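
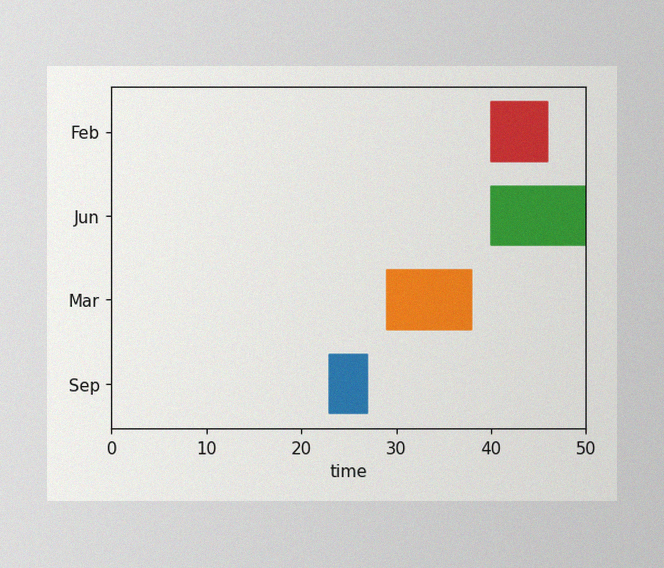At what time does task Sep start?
23

The image has some photo noise and uneven lighting. The Sep bar begins at t=23.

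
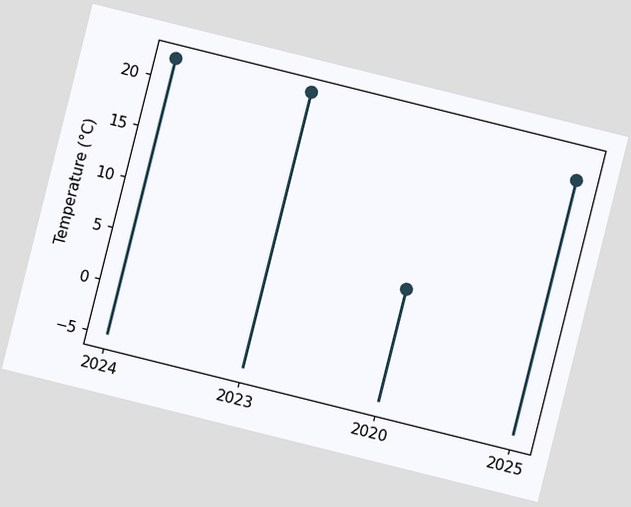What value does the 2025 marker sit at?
The chart is tilted about 14° clockwise. The 2025 marker sits at 20°C.

20°C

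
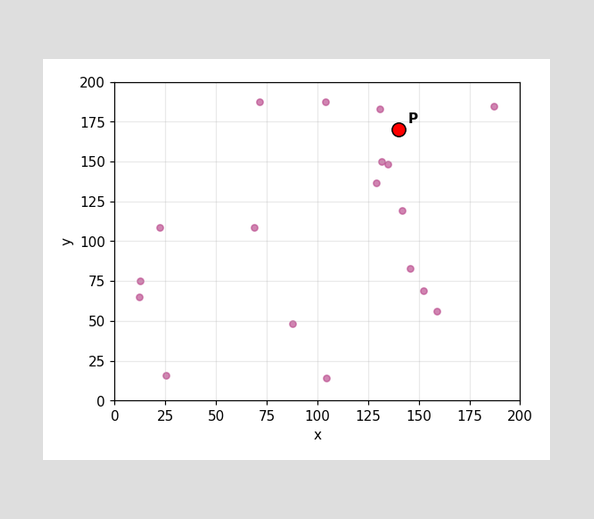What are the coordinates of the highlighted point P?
(140, 170)

Following the gridlines from P to each axis, P sits at (140, 170).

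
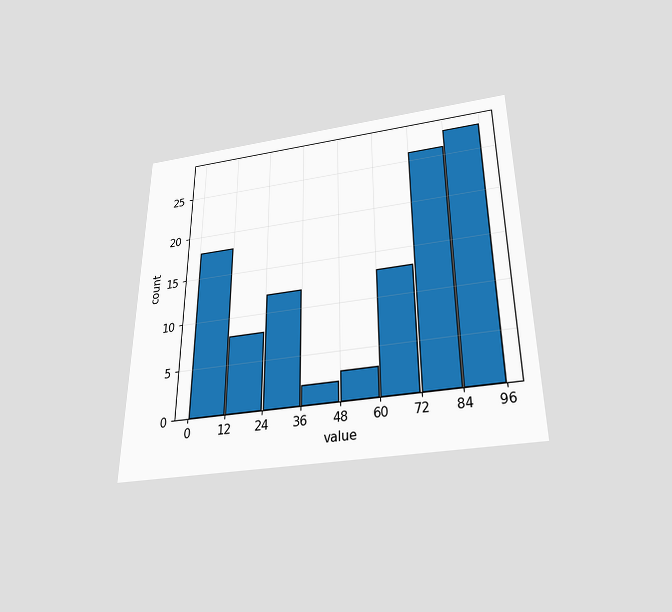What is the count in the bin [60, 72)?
13

The chart is viewed slightly from below. The [60, 72) bin has height 13.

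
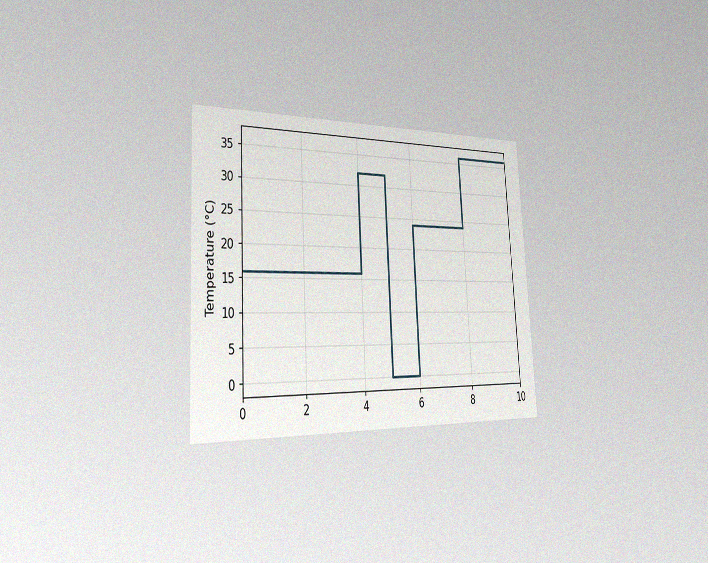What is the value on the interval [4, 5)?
32°C

The chart is tilted about 3° counter-clockwise and viewed slightly from the left, with some photo noise. On [4, 5) the step sits at 32°C.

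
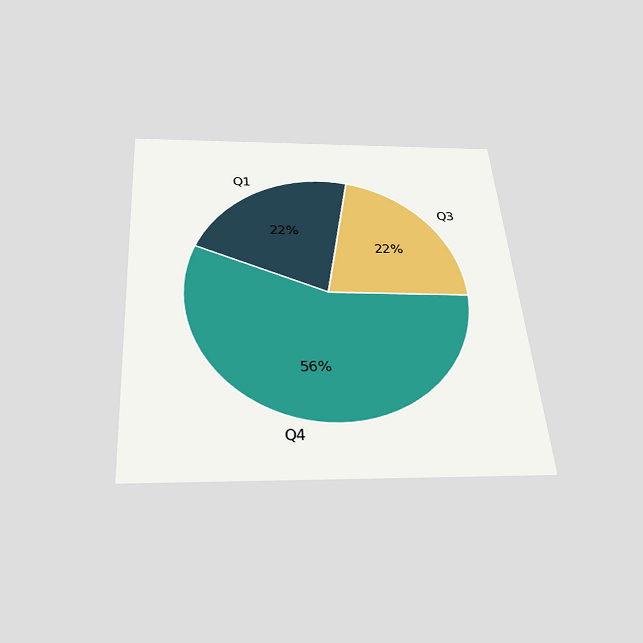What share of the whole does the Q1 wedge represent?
The chart is tilted about 4° counter-clockwise and viewed slightly from below. The Q1 slice takes up 22% of the pie.

22%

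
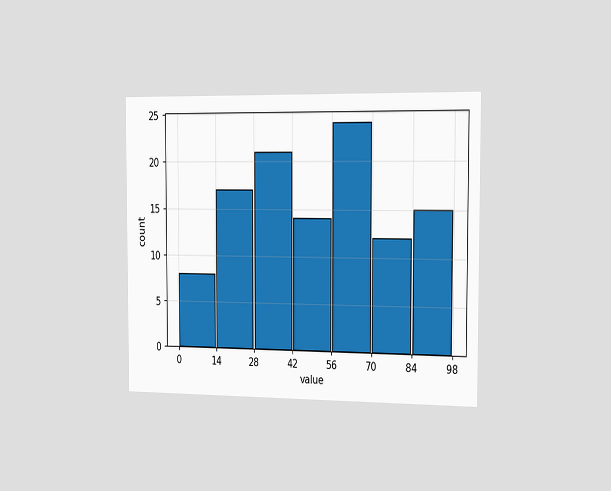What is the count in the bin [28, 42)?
21

The chart is viewed slightly from the right. The [28, 42) bin has height 21.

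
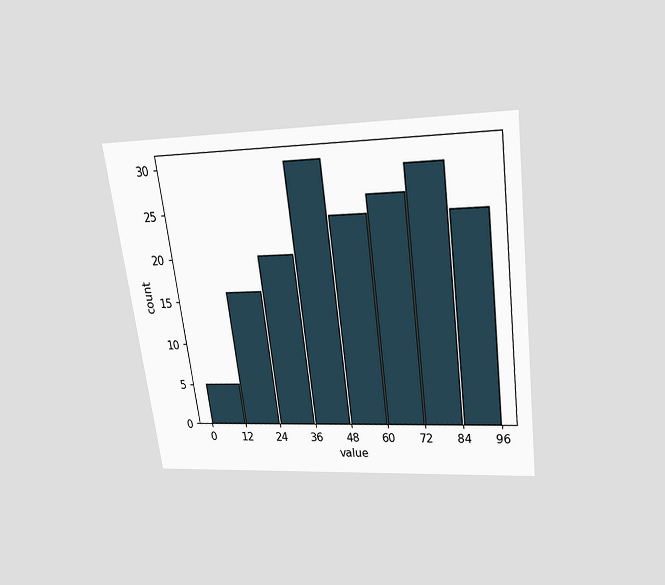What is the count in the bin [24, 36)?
20

The chart is tilted about 8° counter-clockwise and viewed slightly from above. The [24, 36) bin has height 20.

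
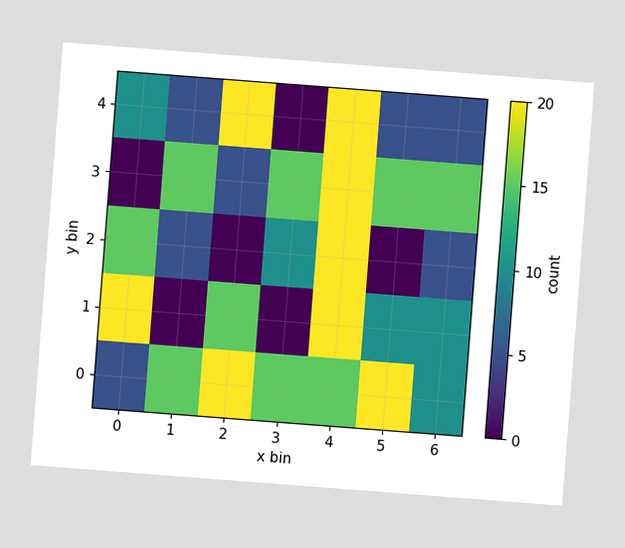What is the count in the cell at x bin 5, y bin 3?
15

The chart is tilted about 4° clockwise. Matching the cell (5, 3) against the colorbar gives 15.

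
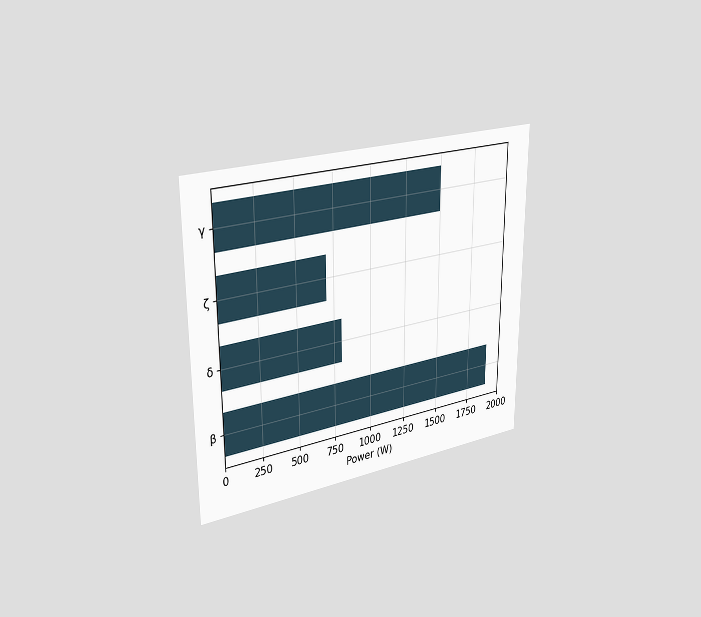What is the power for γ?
1500W

The chart is viewed slightly from the left. Reading along the chart's x-axis, the γ bar reaches 1500W.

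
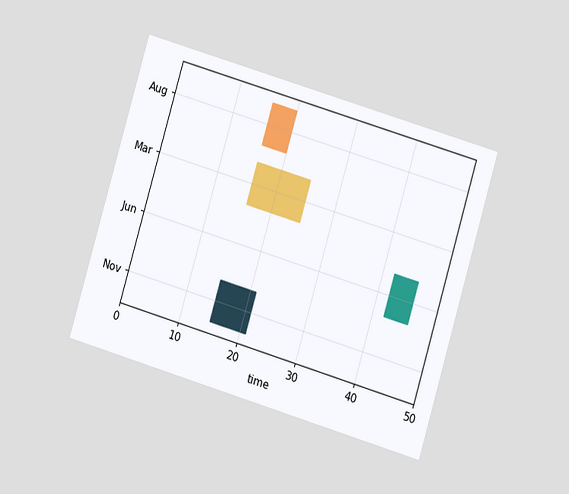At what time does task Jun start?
The chart is tilted about 17° clockwise and viewed at a slight angle. The Jun bar begins at t=42.

42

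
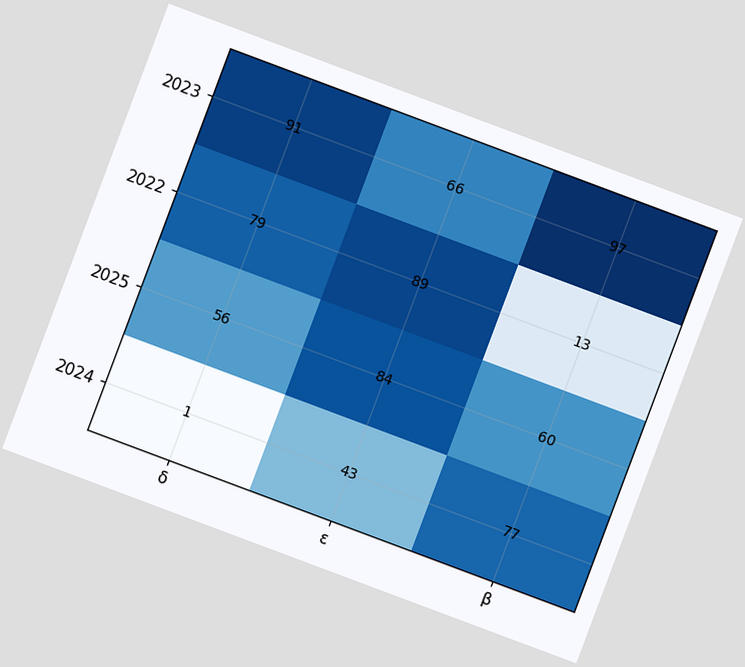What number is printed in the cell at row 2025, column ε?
84

The chart is tilted about 21° clockwise. The (2025, ε) cell reads 84.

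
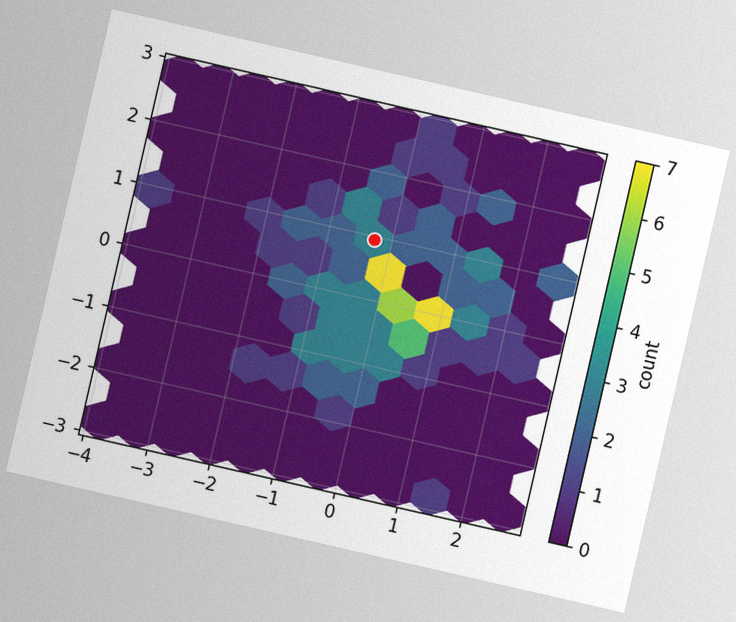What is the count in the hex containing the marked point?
3

The chart is tilted about 13° clockwise, with some photo noise. The marked hex reads 3 on the colorbar.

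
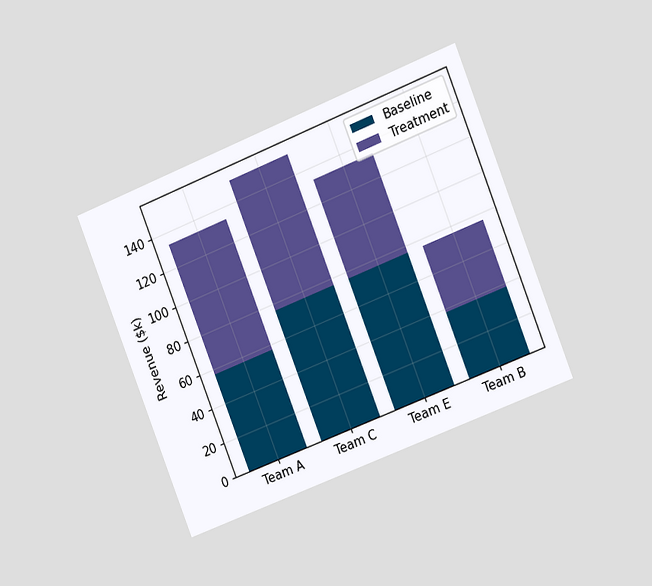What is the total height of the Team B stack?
$76k

The chart is tilted about 22° counter-clockwise and viewed slightly from the right. The Team B stack's top reaches $76k on the y-axis.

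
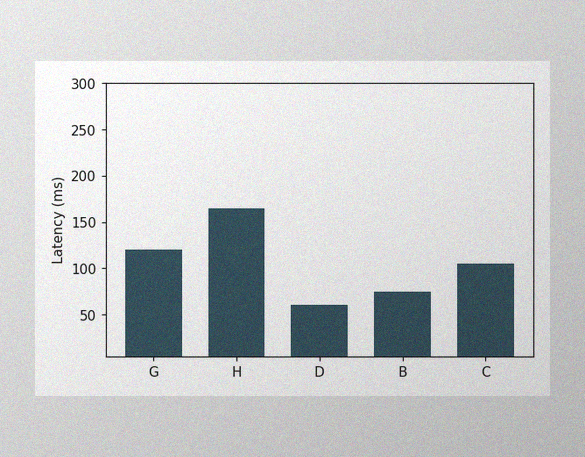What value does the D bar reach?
The image has some photo noise and uneven lighting. Reading along the chart's y-axis, the D bar reaches 60ms.

60ms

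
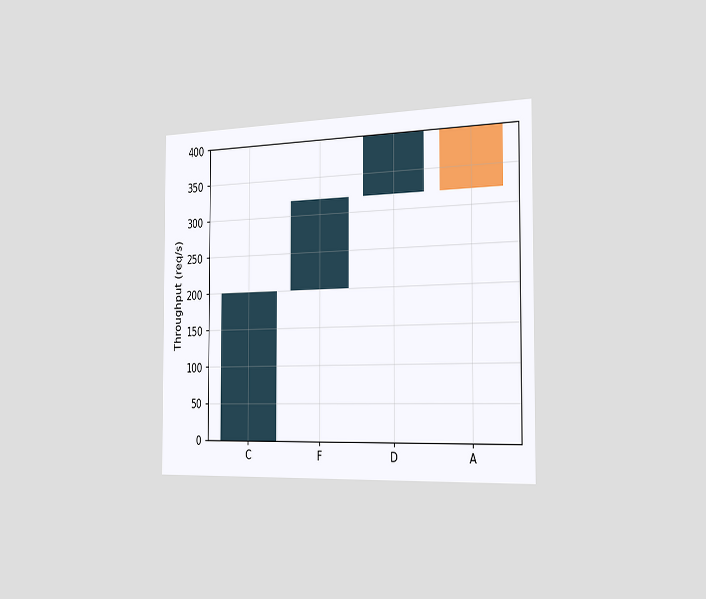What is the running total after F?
The chart is viewed slightly from the right. After F the running total reaches 320req/s.

320req/s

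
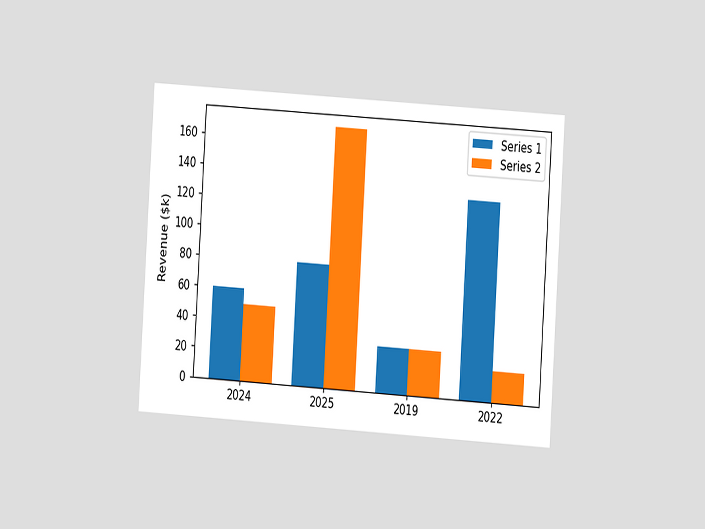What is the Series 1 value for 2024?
The chart is tilted about 4° clockwise and viewed at a slight angle. The Series 1 bar at 2024 reaches $60k on the y-axis.

$60k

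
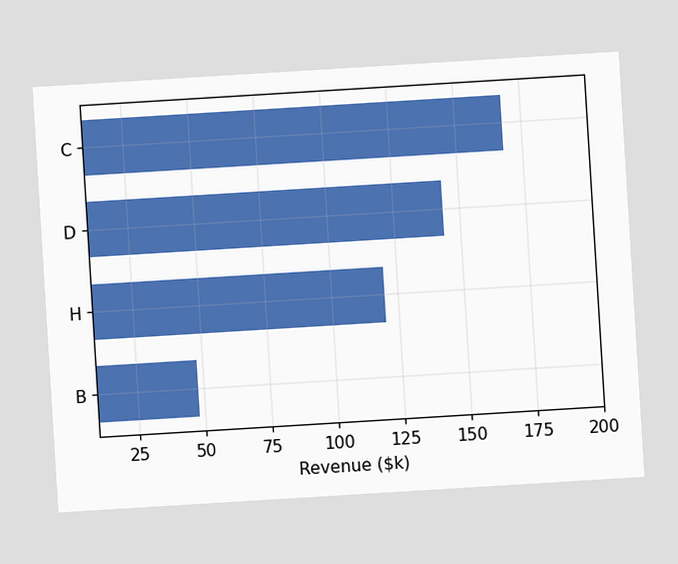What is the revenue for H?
The chart is tilted about 3° counter-clockwise. Reading along the chart's x-axis, the H bar reaches $120k.

$120k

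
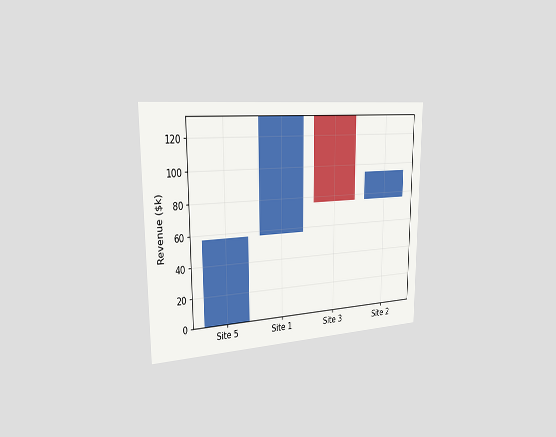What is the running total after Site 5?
$57k

The chart is viewed slightly from the left. After Site 5 the running total reaches $57k.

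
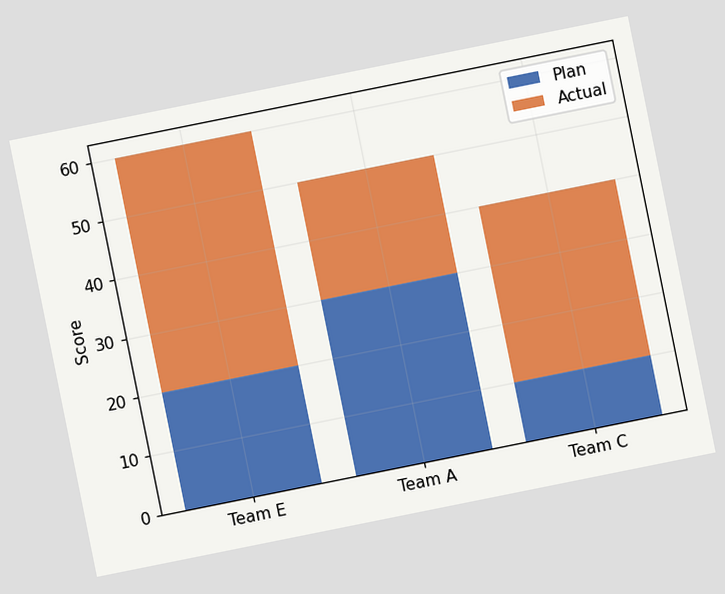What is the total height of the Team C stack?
40

The chart is tilted about 11° counter-clockwise. The Team C stack's top reaches 40 on the y-axis.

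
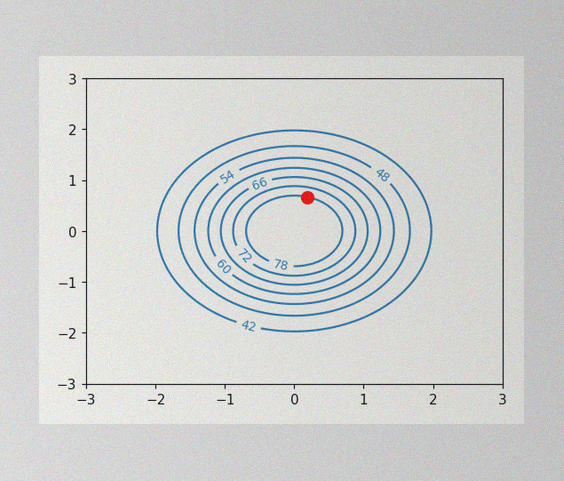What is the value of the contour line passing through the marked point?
The image has some photo noise and uneven lighting. The marked point sits on the contour labelled 78.

78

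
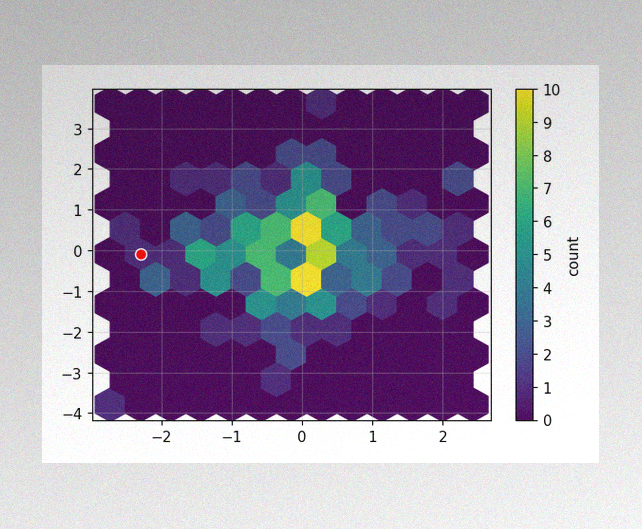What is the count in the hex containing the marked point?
1

The image has some photo noise and uneven lighting. The marked hex reads 1 on the colorbar.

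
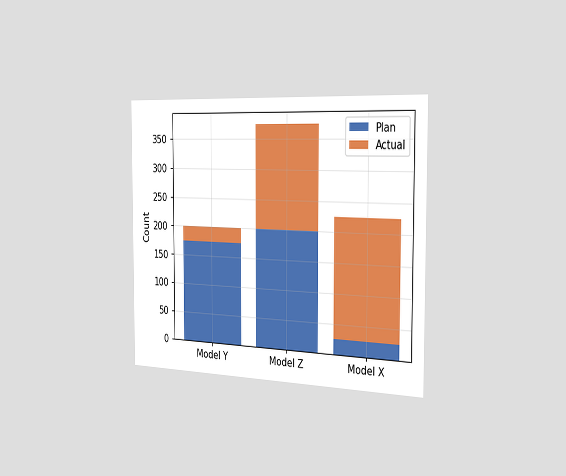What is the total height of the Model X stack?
225

The chart is viewed slightly from the right. The Model X stack's top reaches 225 on the y-axis.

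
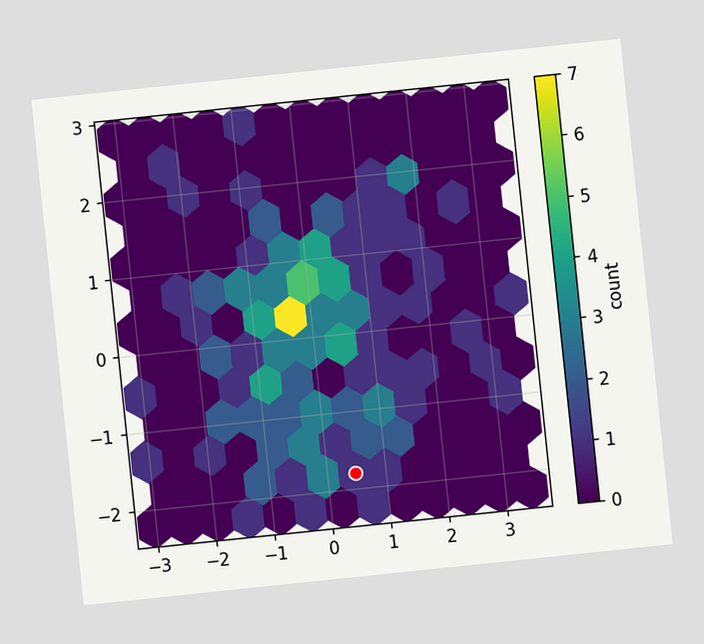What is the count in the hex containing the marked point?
The chart is tilted about 6° counter-clockwise. The marked hex reads 1 on the colorbar.

1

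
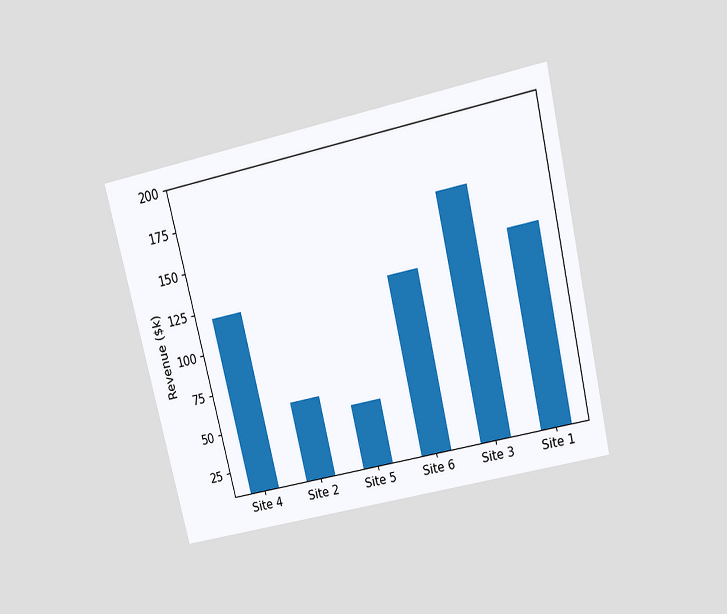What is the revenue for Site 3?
The chart is tilted about 13° counter-clockwise and viewed slightly from above. Reading along the chart's y-axis, the Site 3 bar reaches $160k.

$160k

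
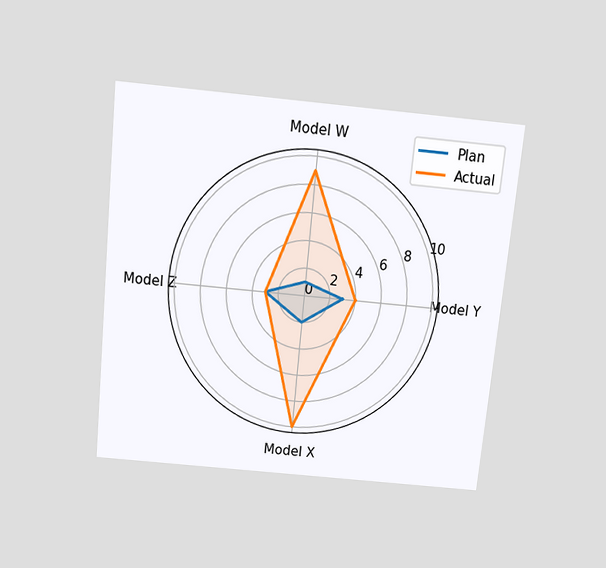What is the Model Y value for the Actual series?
4

The chart is tilted about 6° clockwise and viewed slightly from above. On the Model Y axis, Actual reaches 4.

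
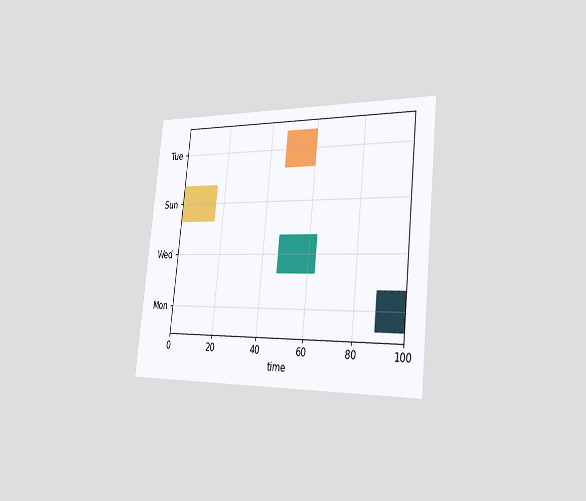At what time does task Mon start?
89

The chart is tilted about 6° clockwise and viewed slightly from the right. The Mon bar begins at t=89.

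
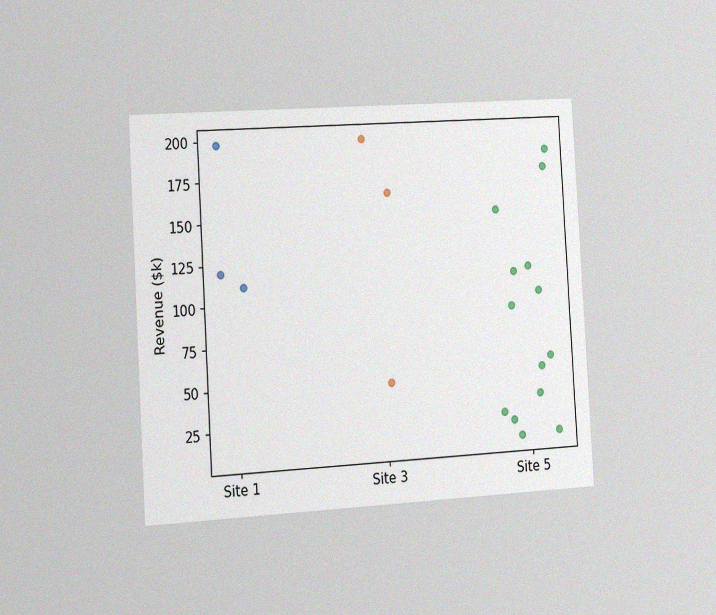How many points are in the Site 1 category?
The chart is tilted about 3° counter-clockwise and viewed slightly from the left, with some photo noise. Counting the markers in the Site 1 column gives 3.

3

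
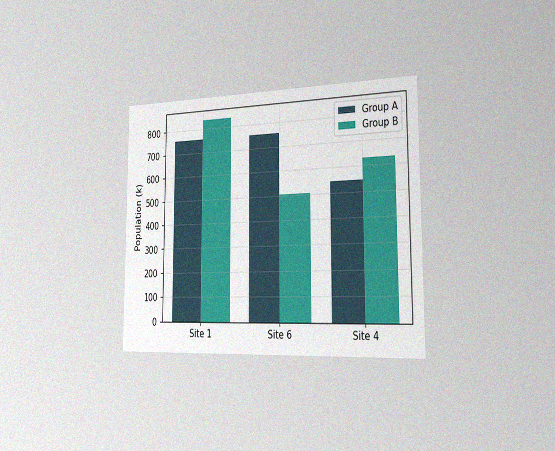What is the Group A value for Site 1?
The chart is viewed slightly from the right, with some photo noise. The Group A bar at Site 1 reaches 756k on the y-axis.

756k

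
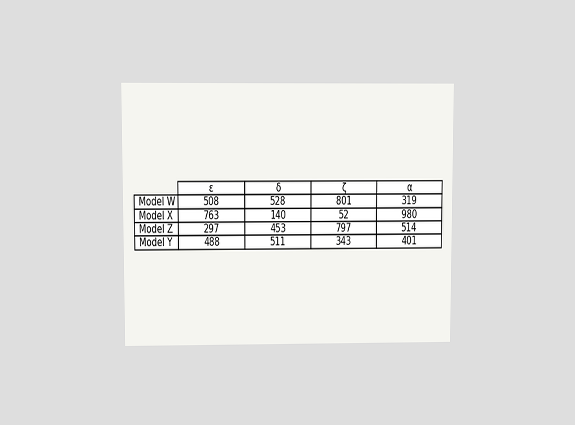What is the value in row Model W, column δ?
The chart is viewed at a slight angle. The (Model W, δ) cell reads 528.

528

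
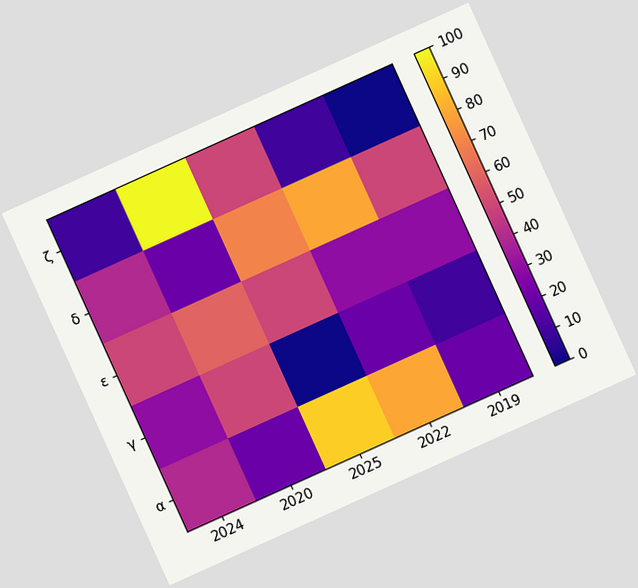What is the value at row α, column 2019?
20

The chart is tilted about 24° counter-clockwise. Matching cell (α, 2019) against the colorbar gives 20.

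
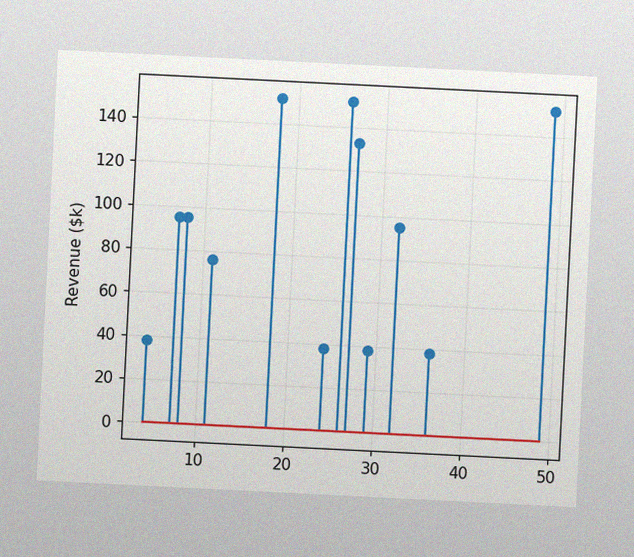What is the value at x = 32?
$95k

The chart is tilted about 3° clockwise, with some photo noise. The stem at x=32 reaches $95k.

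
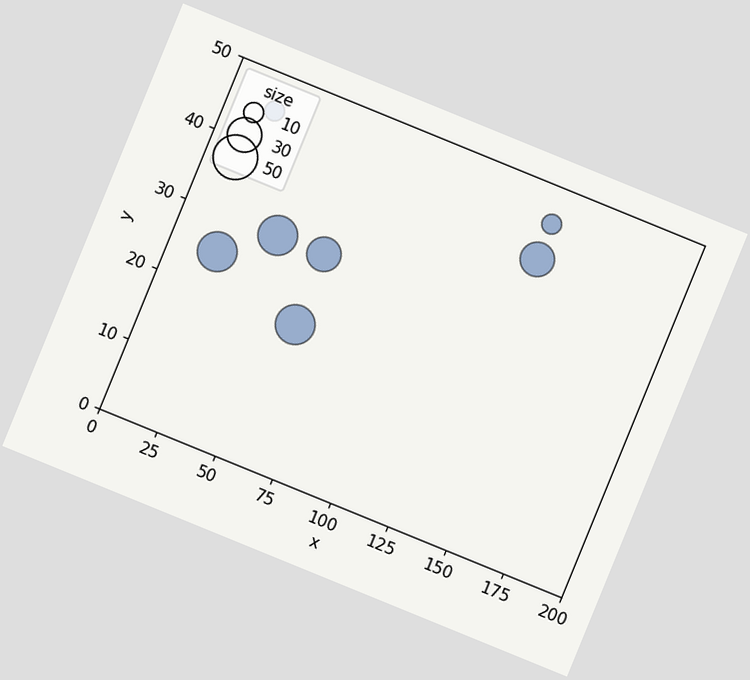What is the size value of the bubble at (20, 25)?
40

The chart is tilted about 22° clockwise. Matching the bubble at (20, 25) against the size legend gives 40.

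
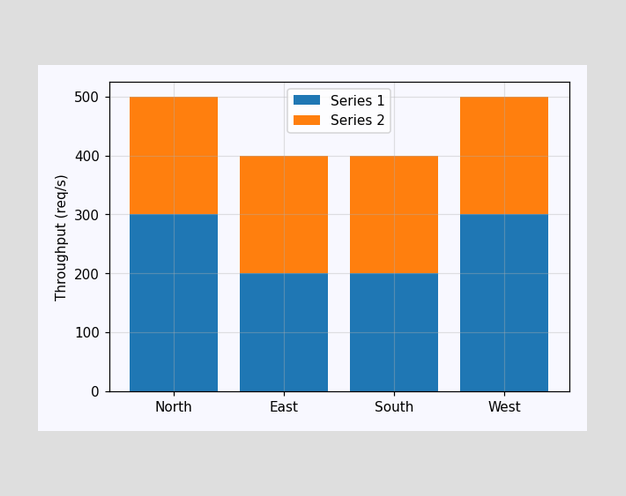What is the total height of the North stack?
500req/s

The North stack's top reaches 500req/s on the y-axis.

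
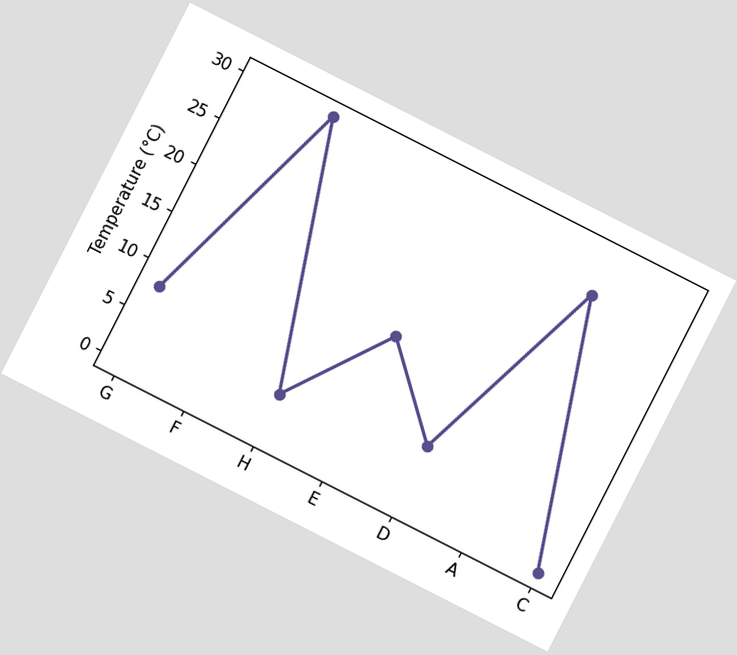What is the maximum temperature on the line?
The chart is tilted about 27° clockwise. The highest point is at F, and reading across to the y-axis gives 30°C.

30°C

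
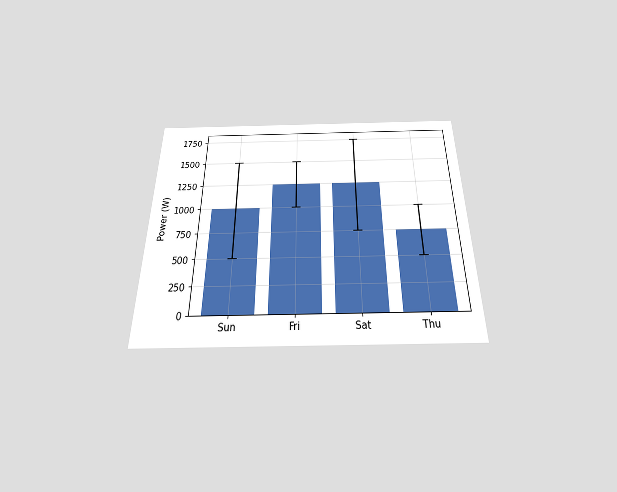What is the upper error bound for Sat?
The chart is viewed slightly from below. The Sat bar's upper whisker reaches 1750W.

1750W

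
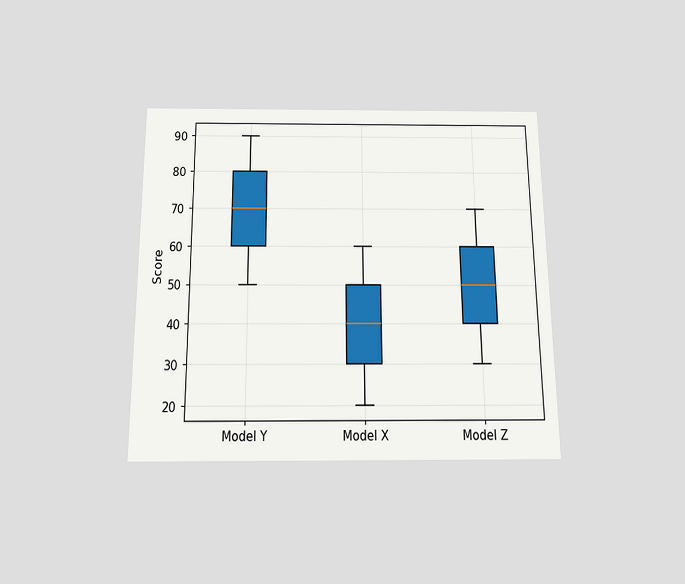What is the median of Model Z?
The chart is viewed slightly from below. The median line in the Model Z box sits at 50.

50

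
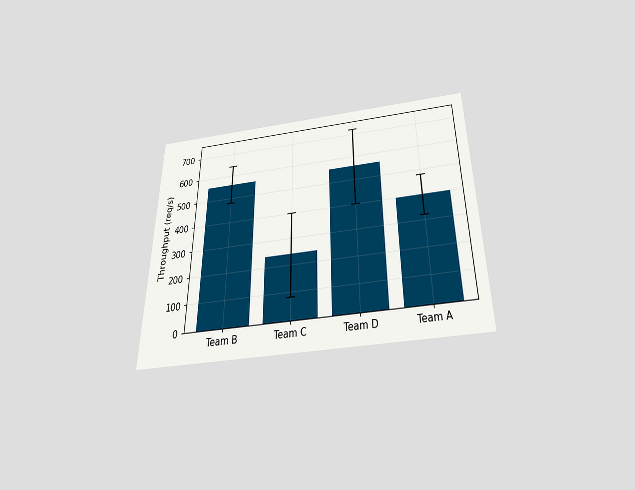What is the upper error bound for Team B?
The chart is viewed slightly from below. The Team B bar's upper whisker reaches 640req/s.

640req/s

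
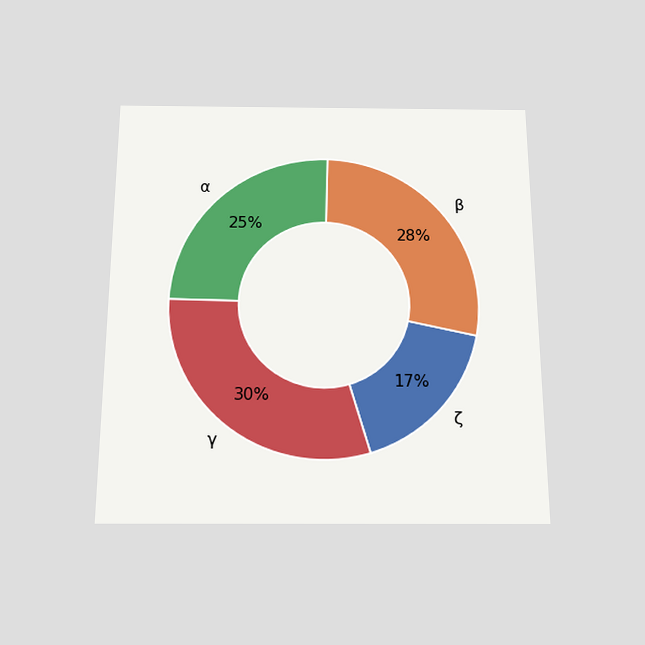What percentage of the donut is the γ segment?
The chart is viewed slightly from below. The γ segment takes up 30% of the ring.

30%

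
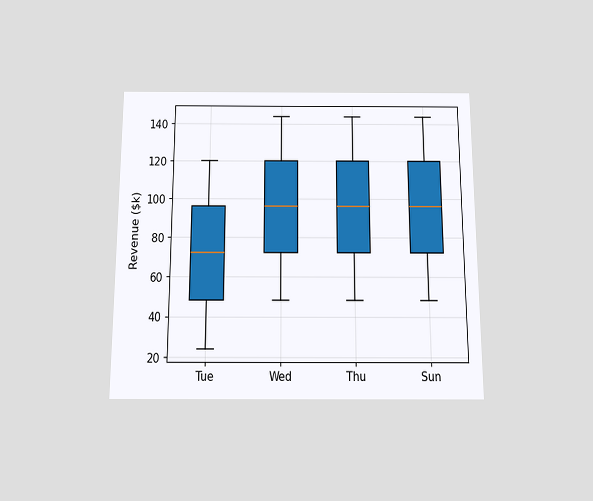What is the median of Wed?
The chart is viewed slightly from below. The median line in the Wed box sits at $96k.

$96k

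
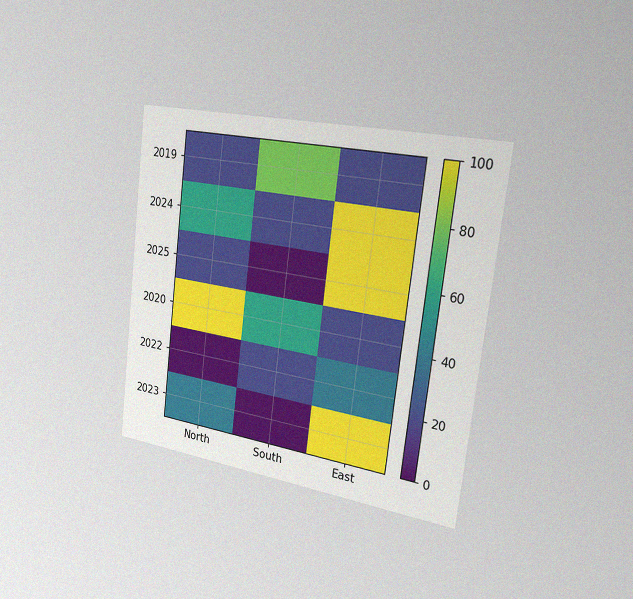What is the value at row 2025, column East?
100

The chart is tilted about 7° clockwise and viewed slightly from the right, with some photo noise. Matching cell (2025, East) against the colorbar gives 100.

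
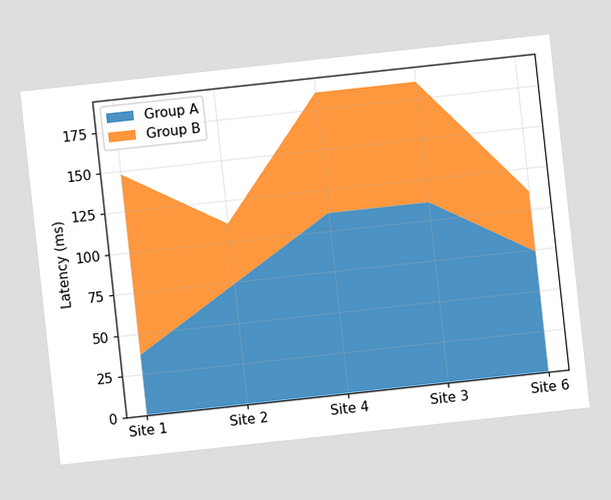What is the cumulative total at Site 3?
185ms

The chart is tilted about 6° counter-clockwise. The stacked total at Site 3 reaches 185ms.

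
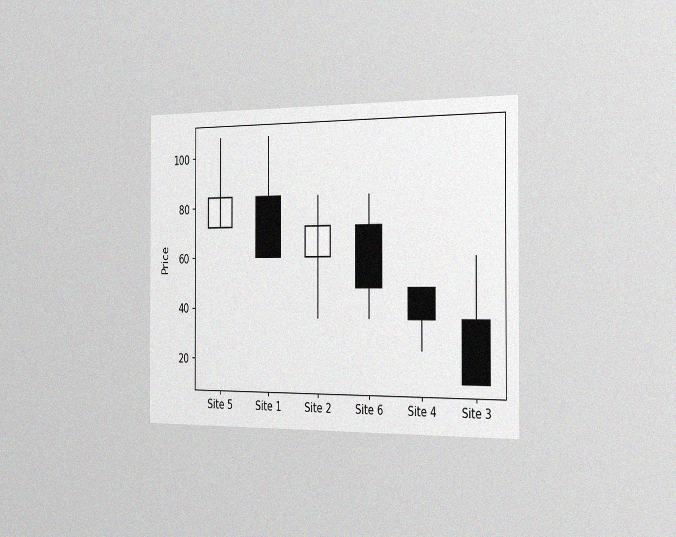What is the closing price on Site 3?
The chart is viewed slightly from the right, with some photo noise. The Site 3 candle closes at 12.

12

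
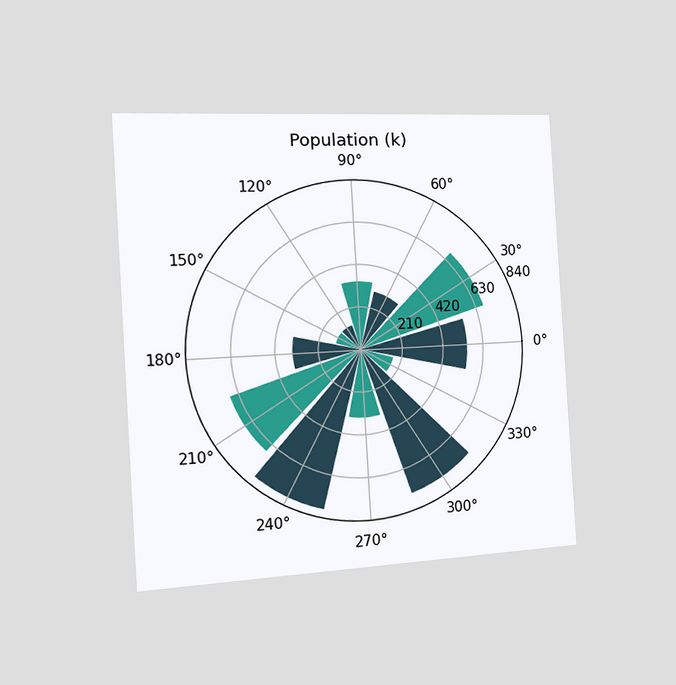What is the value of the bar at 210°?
The chart is tilted about 3° counter-clockwise and viewed slightly from the left. The bar at 210° reaches 672k on the radial axis.

672k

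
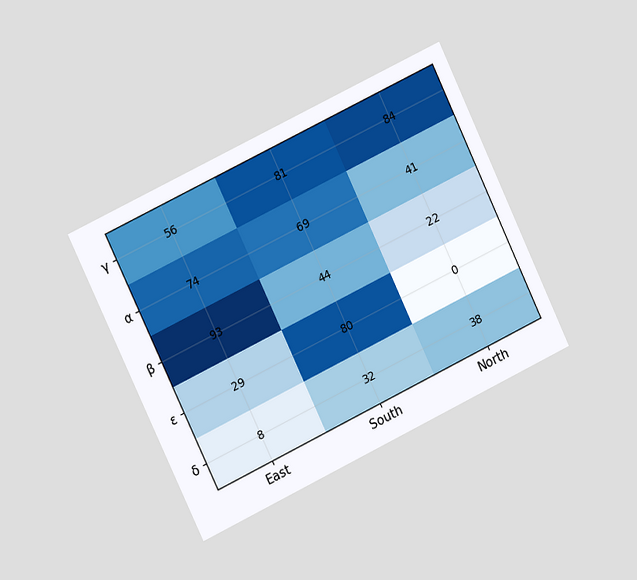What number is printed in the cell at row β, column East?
93

The chart is tilted about 26° counter-clockwise and viewed slightly from the left. The (β, East) cell reads 93.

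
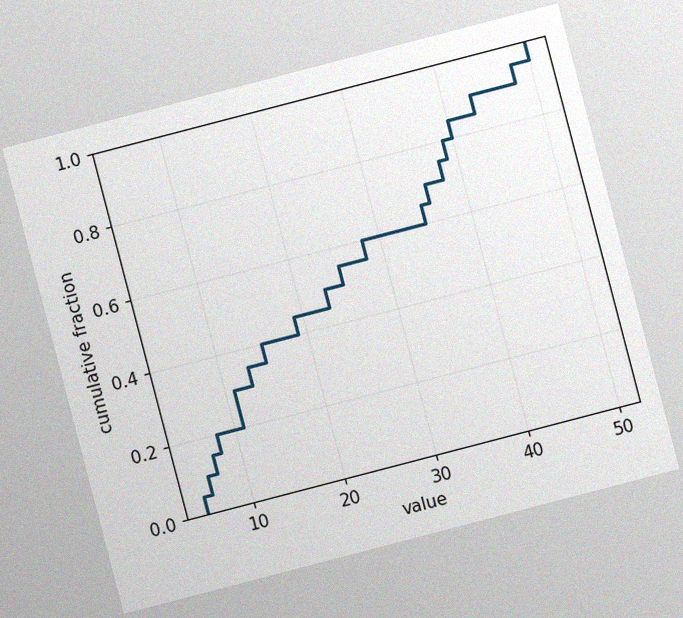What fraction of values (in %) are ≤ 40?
85%

The chart is tilted about 15° counter-clockwise, with some photo noise. At x=40 the ECDF step is at 85%.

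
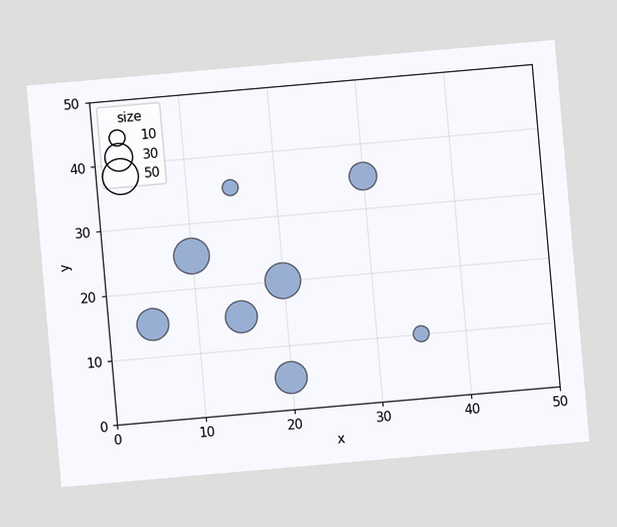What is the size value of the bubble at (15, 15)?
The chart is tilted about 5° counter-clockwise. Matching the bubble at (15, 15) against the size legend gives 40.

40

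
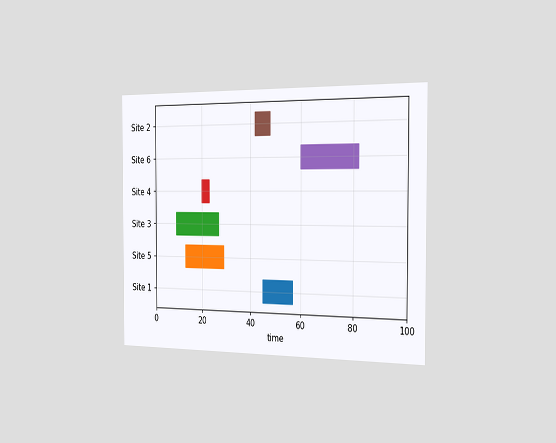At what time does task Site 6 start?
The chart is viewed slightly from the right. The Site 6 bar begins at t=60.

60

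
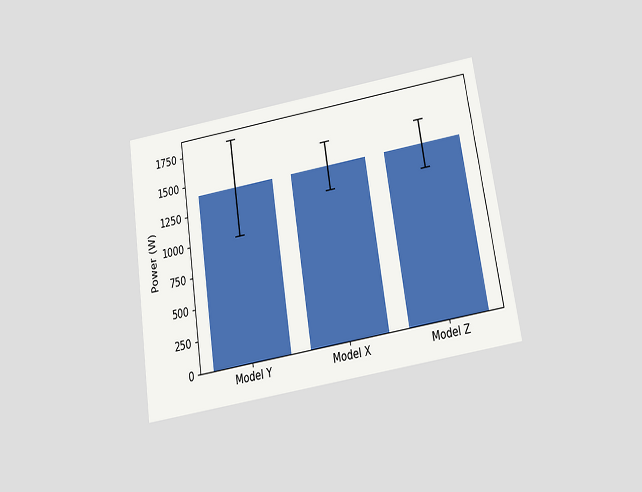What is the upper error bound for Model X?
1600W

The chart is tilted about 9° counter-clockwise and viewed slightly from below. The Model X bar's upper whisker reaches 1600W.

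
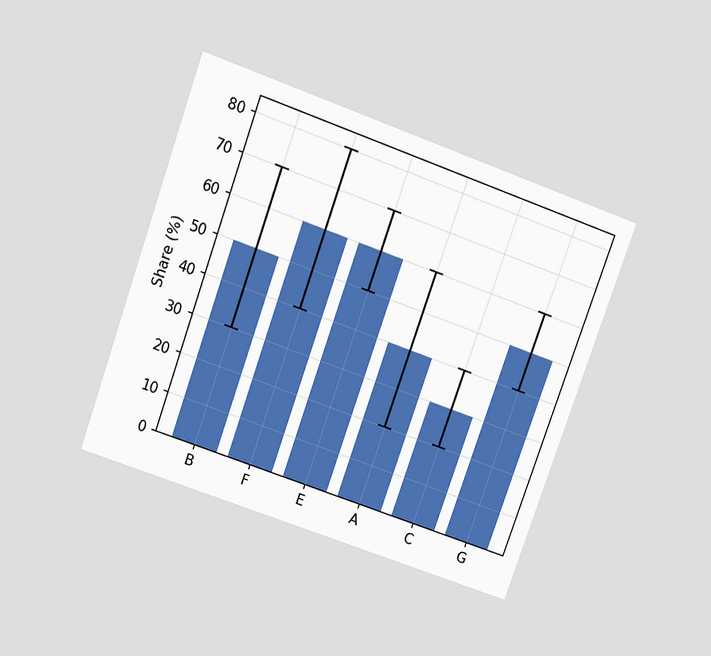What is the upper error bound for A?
The chart is tilted about 20° clockwise and viewed slightly from above. The A bar's upper whisker reaches 60%.

60%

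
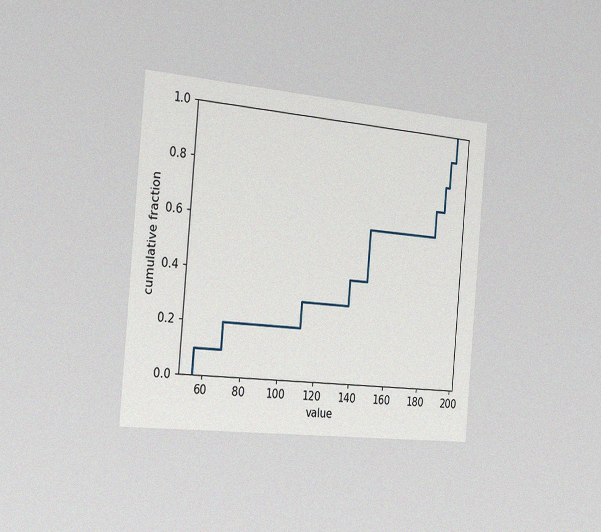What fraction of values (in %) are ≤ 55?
10%

The chart is tilted about 5° clockwise and viewed slightly from the left, with some photo noise. At x=55 the ECDF step is at 10%.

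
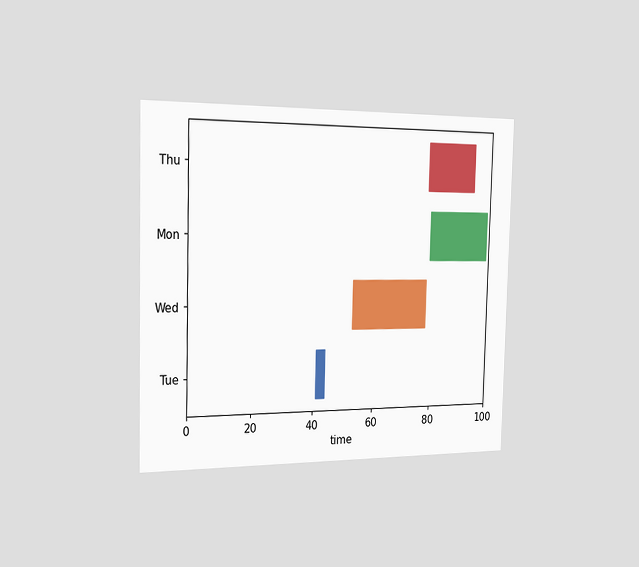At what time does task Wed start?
53

The chart is viewed slightly from the left. The Wed bar begins at t=53.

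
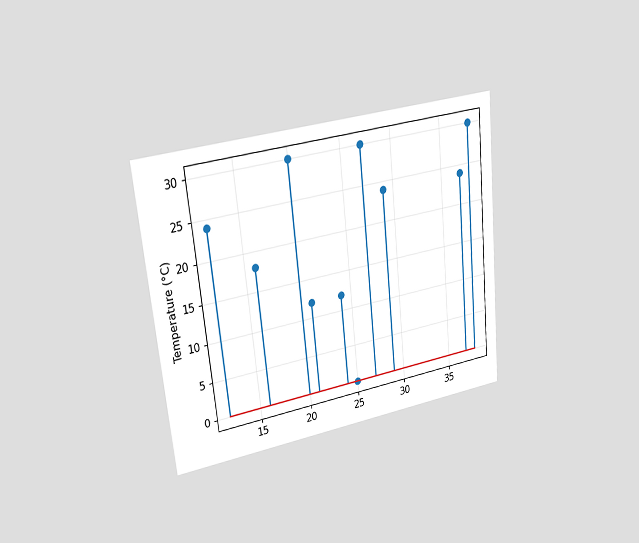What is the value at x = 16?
The chart is tilted about 6° counter-clockwise and viewed at a slight angle. The stem at x=16 reaches 18°C.

18°C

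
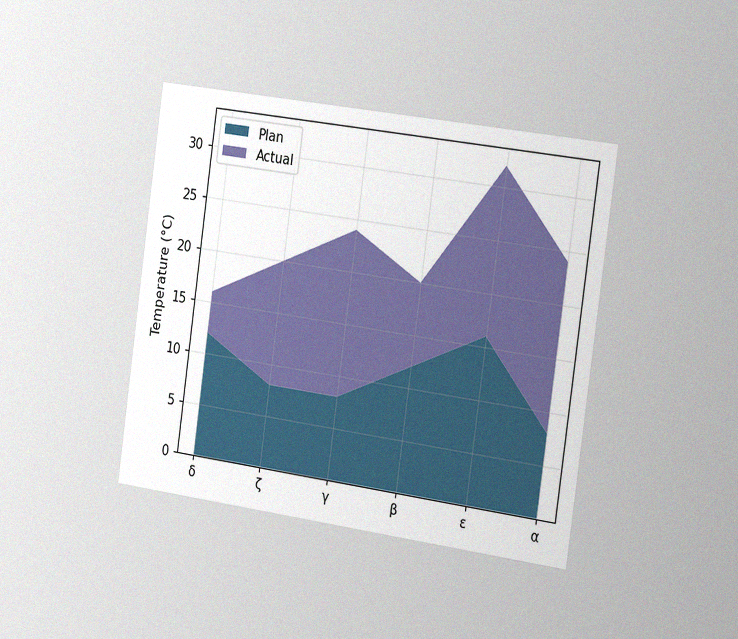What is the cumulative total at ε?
The chart is tilted about 8° clockwise and viewed slightly from the right, with some photo noise. The stacked total at ε reaches 32°C.

32°C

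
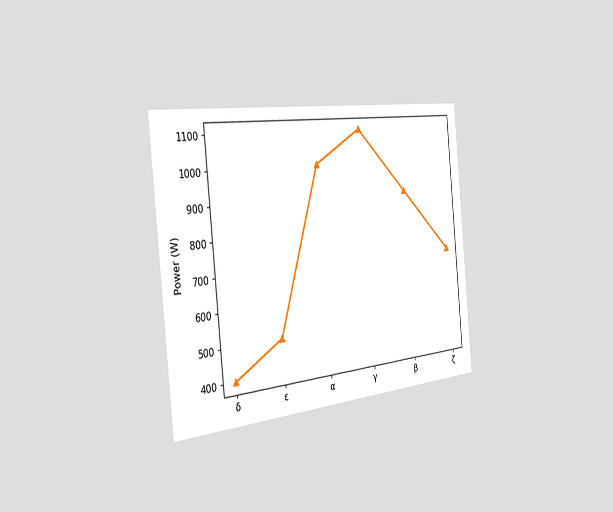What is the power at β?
900W

The chart is tilted about 6° counter-clockwise and viewed slightly from the left. At β, the line is at 900W.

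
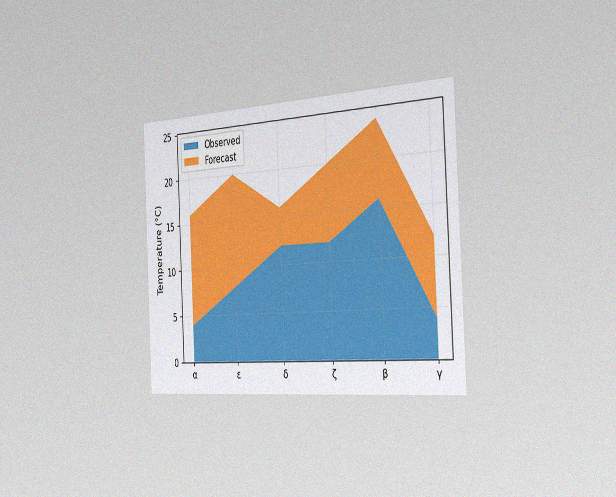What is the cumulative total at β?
The chart is tilted about 3° counter-clockwise and viewed slightly from the right, with some photo noise. The stacked total at β reaches 24°C.

24°C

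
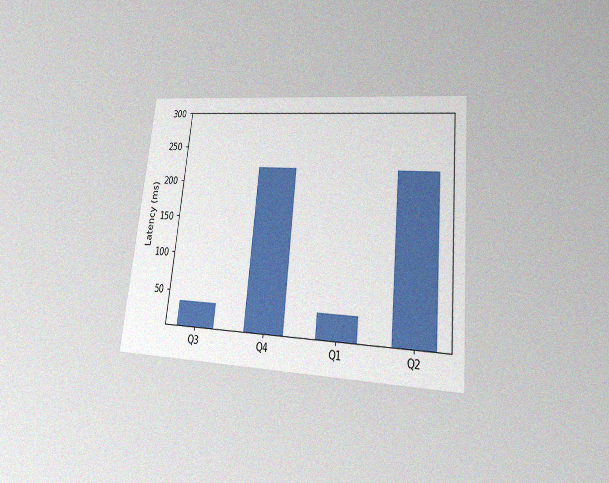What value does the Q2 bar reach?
The chart is tilted about 6° clockwise and viewed at a slight angle, with some photo noise. Reading along the chart's y-axis, the Q2 bar reaches 222ms.

222ms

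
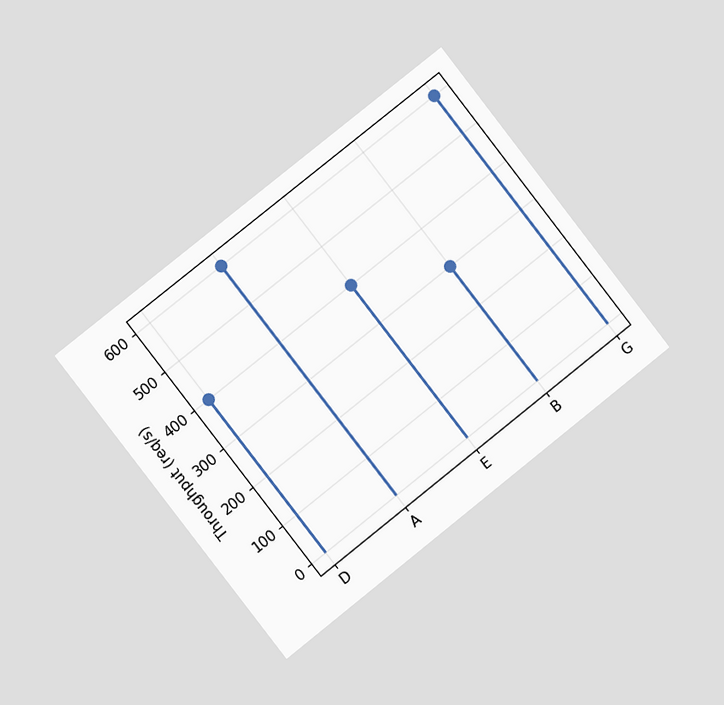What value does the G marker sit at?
600req/s

The chart is tilted about 38° counter-clockwise and viewed at a slight angle. The G marker sits at 600req/s.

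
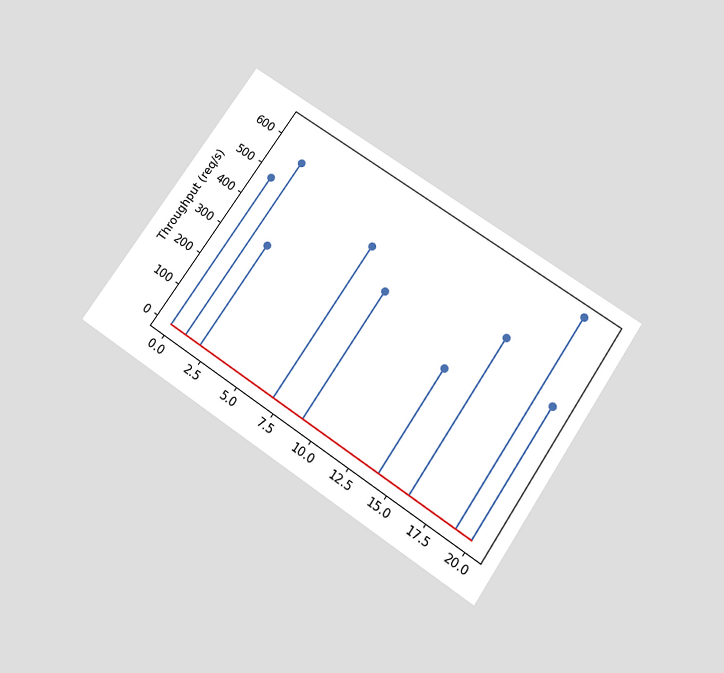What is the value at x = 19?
The chart is tilted about 34° clockwise and viewed slightly from below. The stem at x=19 reaches 640req/s.

640req/s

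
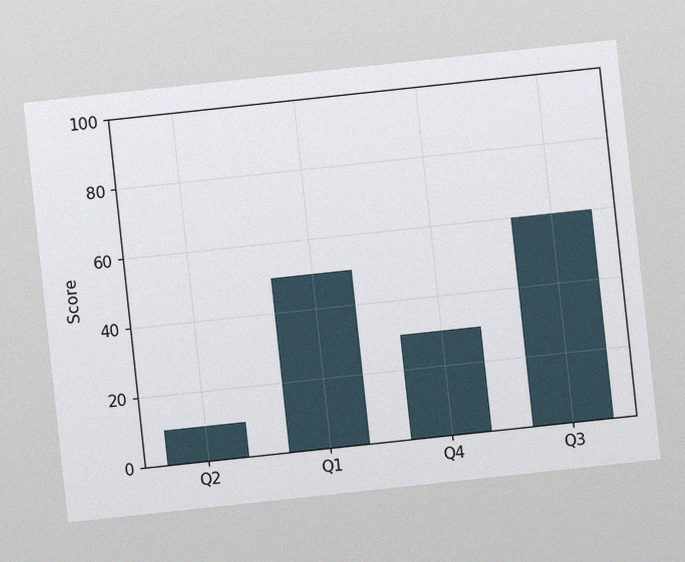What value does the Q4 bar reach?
The chart is tilted about 6° counter-clockwise, with some photo noise. Reading along the chart's y-axis, the Q4 bar reaches 30.

30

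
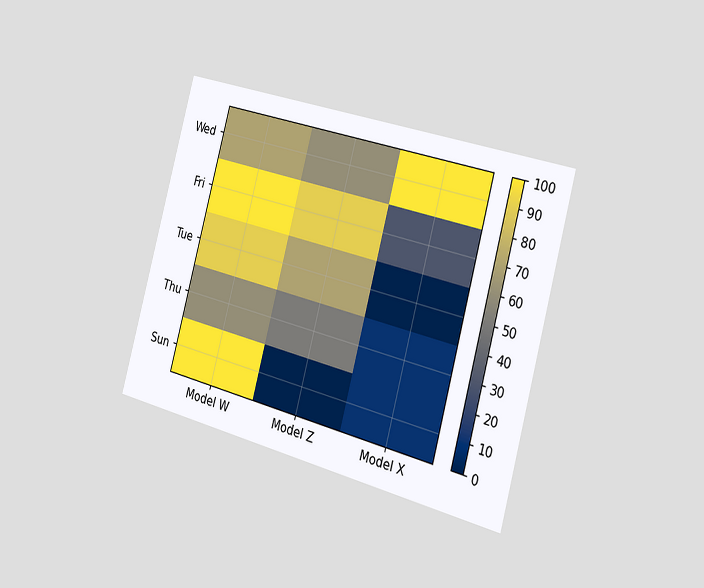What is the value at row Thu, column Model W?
60

The chart is tilted about 15° clockwise and viewed slightly from the right. Matching cell (Thu, Model W) against the colorbar gives 60.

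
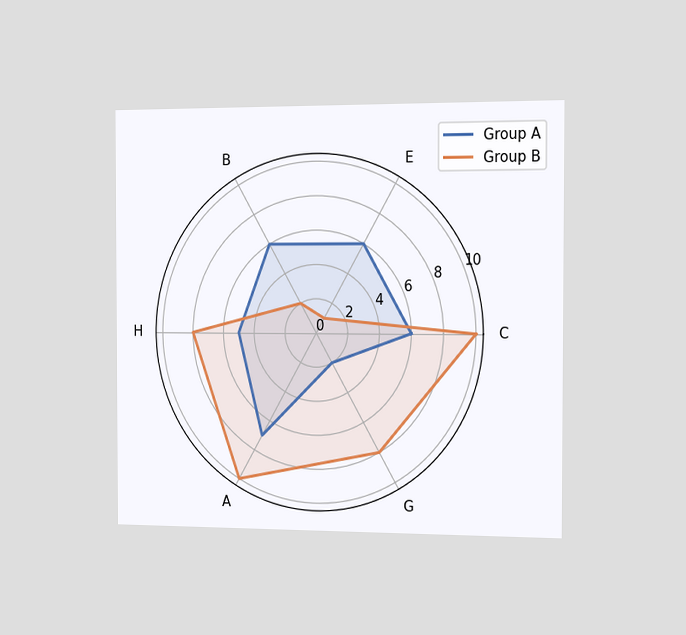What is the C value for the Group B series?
10

The chart is viewed slightly from the right. On the C axis, Group B reaches 10.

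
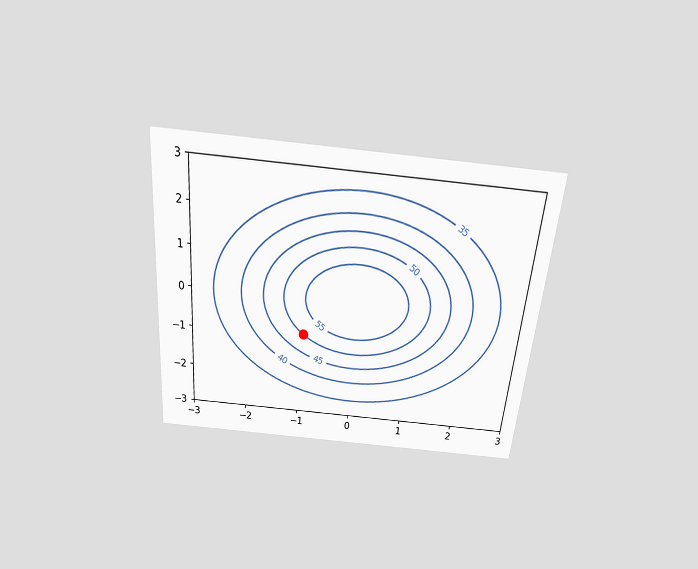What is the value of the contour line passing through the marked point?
The chart is tilted about 5° clockwise and viewed slightly from above. The marked point sits on the contour labelled 50.

50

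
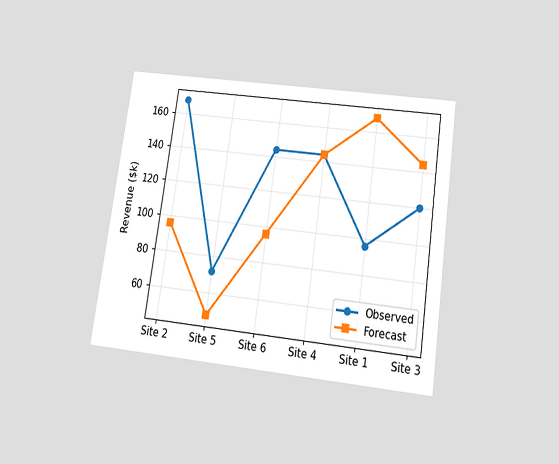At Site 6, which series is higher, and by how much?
Observed, by $48k

The chart is tilted about 8° clockwise and viewed slightly from below. At Site 6, Observed sits above the other line by $48k.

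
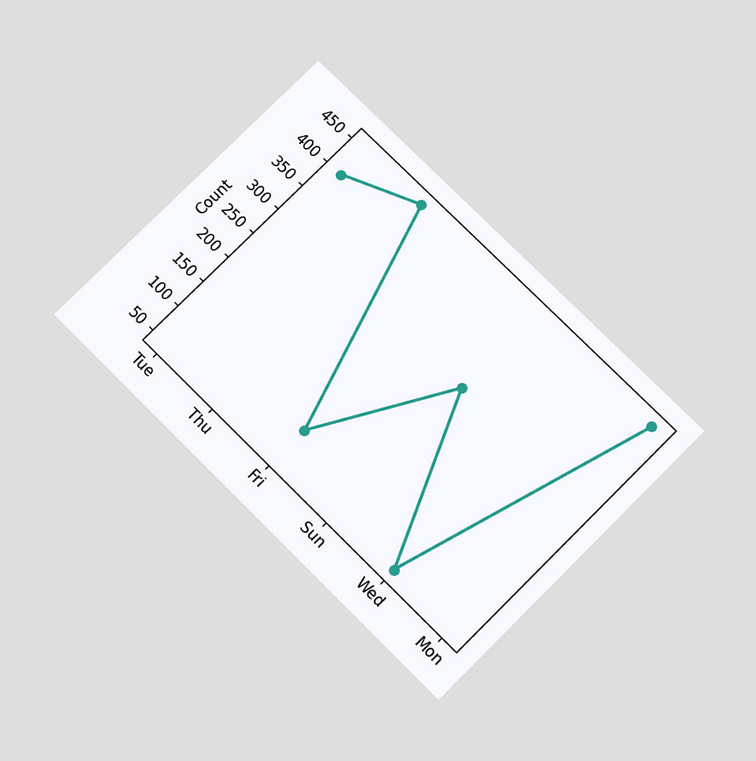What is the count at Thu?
The chart is tilted about 45° clockwise and viewed slightly from below. At Thu, the line is at 450.

450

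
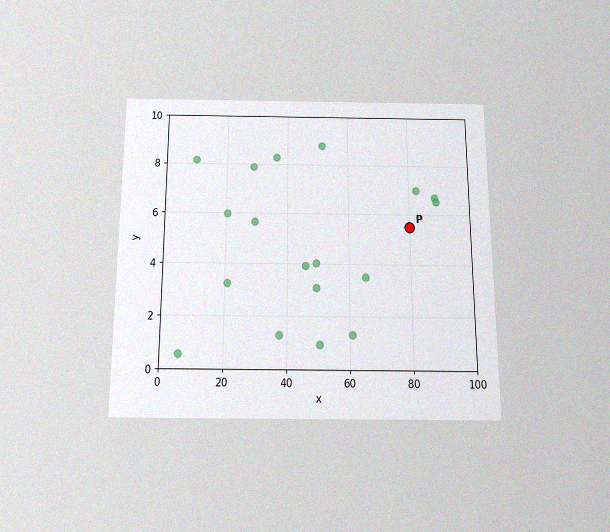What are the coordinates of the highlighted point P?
(80, 5.5)

The chart is viewed slightly from below, with some photo noise. Following the gridlines from P to each axis, P sits at (80, 5.5).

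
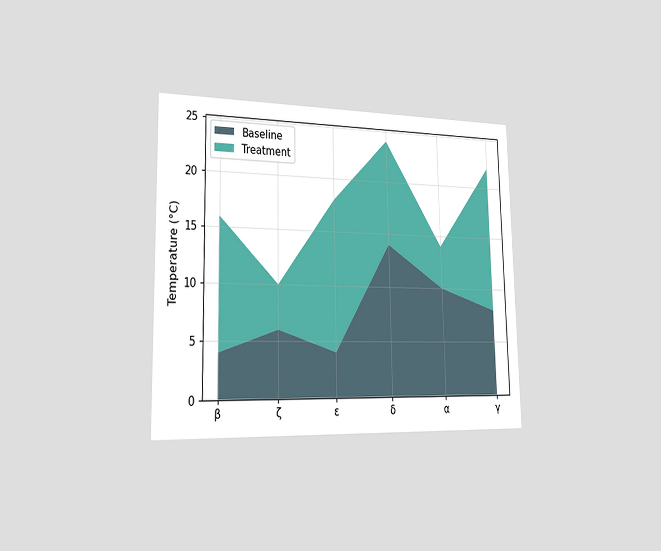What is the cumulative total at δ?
The chart is viewed slightly from the left. The stacked total at δ reaches 24°C.

24°C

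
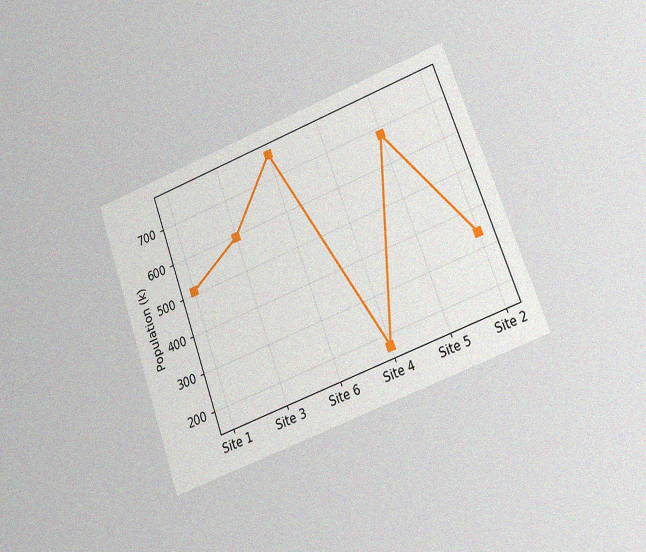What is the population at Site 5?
The chart is tilted about 20° counter-clockwise and viewed at a slight angle, with some photo noise. At Site 5, the line is at 680k.

680k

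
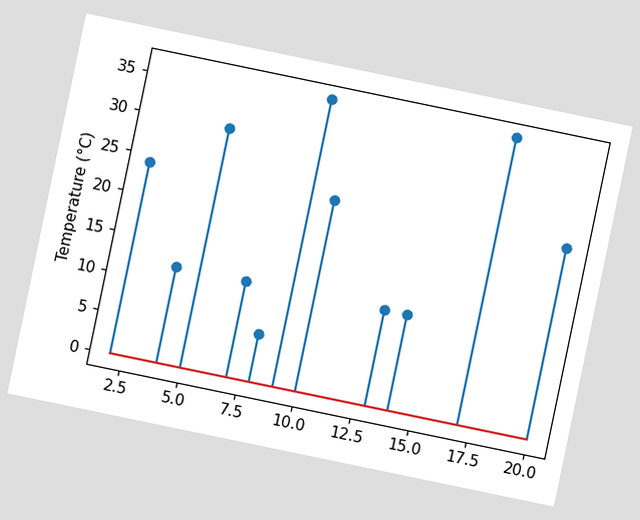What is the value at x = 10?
24°C

The chart is tilted about 12° clockwise. The stem at x=10 reaches 24°C.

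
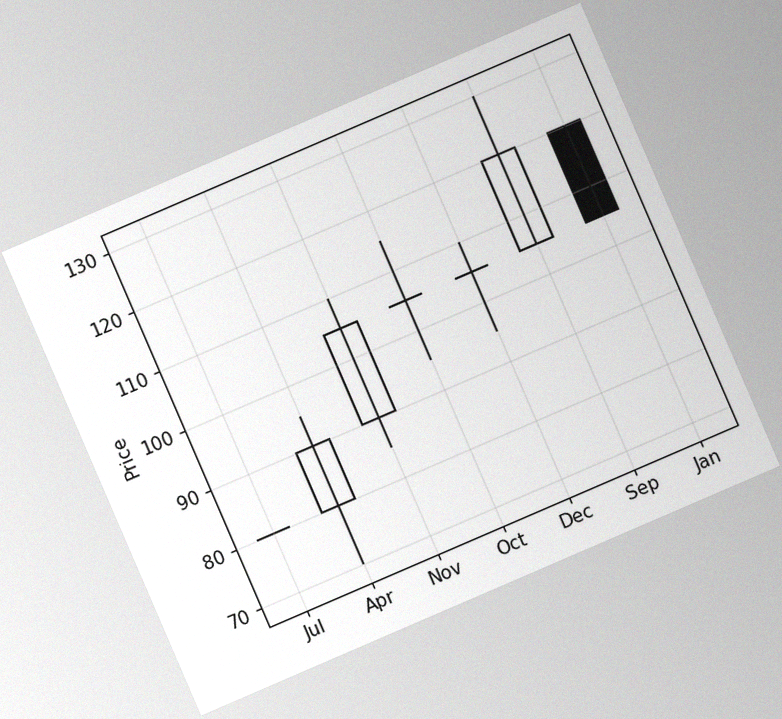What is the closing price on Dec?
The chart is tilted about 23° counter-clockwise, with some photo noise. The Dec candle closes at 105.

105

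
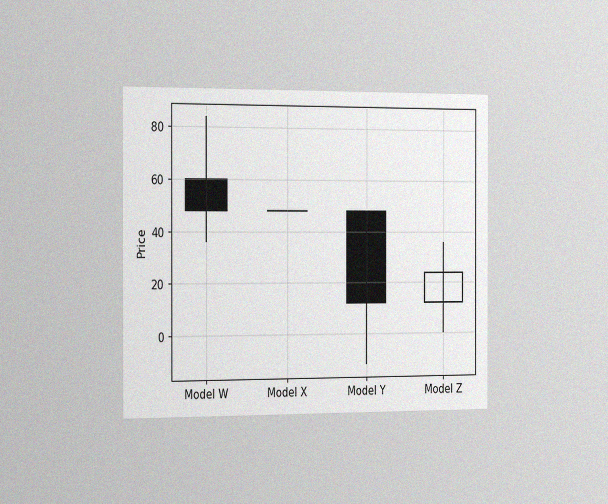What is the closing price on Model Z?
The chart is viewed slightly from the left, with some photo noise. The Model Z candle closes at 24.

24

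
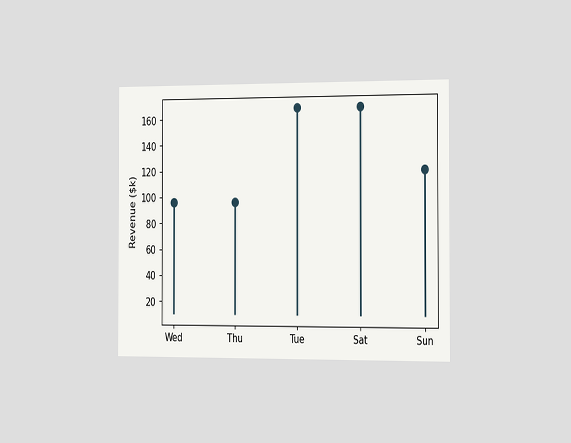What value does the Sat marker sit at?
The chart is viewed slightly from the right. The Sat marker sits at $168k.

$168k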